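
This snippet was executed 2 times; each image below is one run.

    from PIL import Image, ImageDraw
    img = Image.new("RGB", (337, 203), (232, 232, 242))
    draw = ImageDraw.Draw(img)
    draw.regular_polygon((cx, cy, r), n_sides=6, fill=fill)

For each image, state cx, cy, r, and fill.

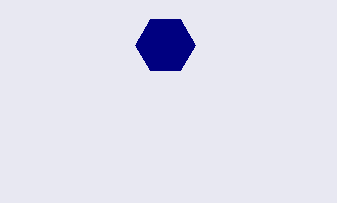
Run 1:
cx = 165, cy = 45, r = 30, fill = 'navy'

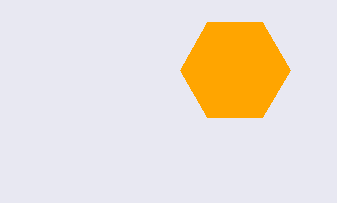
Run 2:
cx = 235
cy = 70
r = 55
fill = 'orange'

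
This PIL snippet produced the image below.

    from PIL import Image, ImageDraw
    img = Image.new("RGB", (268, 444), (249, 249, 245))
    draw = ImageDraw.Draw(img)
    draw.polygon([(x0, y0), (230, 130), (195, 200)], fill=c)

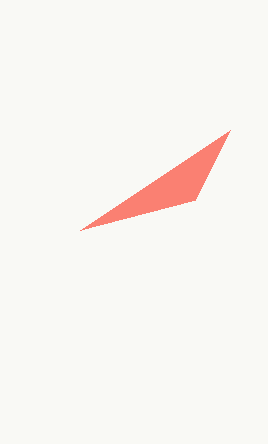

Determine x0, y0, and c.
x0 = 80, y0 = 230, c = 'salmon'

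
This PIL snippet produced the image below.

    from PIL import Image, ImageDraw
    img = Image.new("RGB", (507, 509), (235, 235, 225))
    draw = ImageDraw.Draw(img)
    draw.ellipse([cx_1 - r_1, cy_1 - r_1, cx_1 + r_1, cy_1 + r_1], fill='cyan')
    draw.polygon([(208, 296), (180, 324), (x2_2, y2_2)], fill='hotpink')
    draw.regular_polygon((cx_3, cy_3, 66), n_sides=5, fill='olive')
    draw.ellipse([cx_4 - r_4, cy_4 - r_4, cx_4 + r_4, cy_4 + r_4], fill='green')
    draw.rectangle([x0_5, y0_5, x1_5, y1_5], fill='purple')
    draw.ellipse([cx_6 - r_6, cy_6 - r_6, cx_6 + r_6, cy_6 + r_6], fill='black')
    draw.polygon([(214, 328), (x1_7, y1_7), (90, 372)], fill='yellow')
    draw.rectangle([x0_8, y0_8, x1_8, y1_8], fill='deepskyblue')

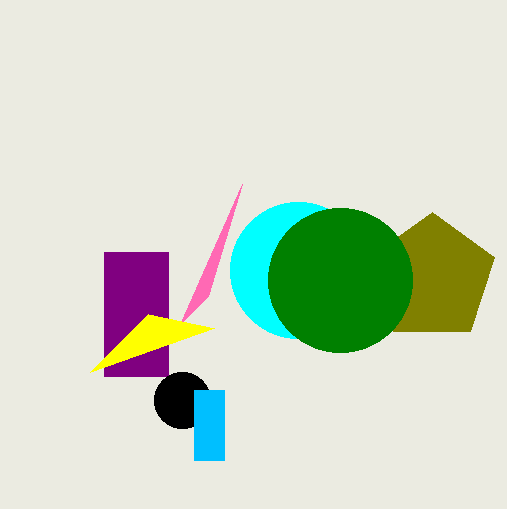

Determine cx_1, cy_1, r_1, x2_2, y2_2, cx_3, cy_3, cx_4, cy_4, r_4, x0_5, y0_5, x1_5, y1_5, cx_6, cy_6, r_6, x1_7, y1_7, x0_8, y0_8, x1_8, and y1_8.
cx_1 = 298, cy_1 = 270, r_1 = 68, x2_2 = 242, y2_2 = 184, cx_3 = 432, cy_3 = 278, cx_4 = 340, cy_4 = 280, r_4 = 72, x0_5 = 104, y0_5 = 252, x1_5 = 168, y1_5 = 376, cx_6 = 182, cy_6 = 400, r_6 = 28, x1_7 = 148, y1_7 = 314, x0_8 = 194, y0_8 = 390, x1_8 = 224, y1_8 = 460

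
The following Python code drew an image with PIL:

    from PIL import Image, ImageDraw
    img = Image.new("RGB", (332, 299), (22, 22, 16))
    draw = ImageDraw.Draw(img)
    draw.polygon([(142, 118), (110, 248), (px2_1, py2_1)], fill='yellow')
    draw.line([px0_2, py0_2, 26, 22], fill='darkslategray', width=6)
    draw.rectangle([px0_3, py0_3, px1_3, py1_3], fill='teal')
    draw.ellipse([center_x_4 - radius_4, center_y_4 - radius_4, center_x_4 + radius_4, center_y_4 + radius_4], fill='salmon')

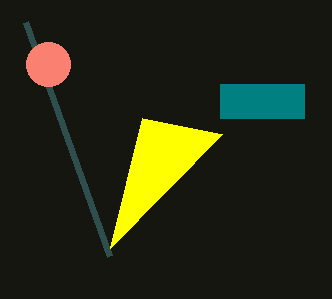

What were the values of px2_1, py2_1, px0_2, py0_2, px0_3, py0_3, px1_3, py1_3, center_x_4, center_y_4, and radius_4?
px2_1 = 222
py2_1 = 134
px0_2 = 110
py0_2 = 256
px0_3 = 220
py0_3 = 84
px1_3 = 304
py1_3 = 118
center_x_4 = 48
center_y_4 = 64
radius_4 = 22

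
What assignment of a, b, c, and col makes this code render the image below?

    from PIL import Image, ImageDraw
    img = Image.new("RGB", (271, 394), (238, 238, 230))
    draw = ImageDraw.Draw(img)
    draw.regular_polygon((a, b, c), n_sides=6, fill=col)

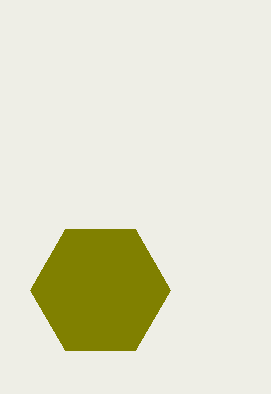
a = 100, b = 290, c = 70, col = 'olive'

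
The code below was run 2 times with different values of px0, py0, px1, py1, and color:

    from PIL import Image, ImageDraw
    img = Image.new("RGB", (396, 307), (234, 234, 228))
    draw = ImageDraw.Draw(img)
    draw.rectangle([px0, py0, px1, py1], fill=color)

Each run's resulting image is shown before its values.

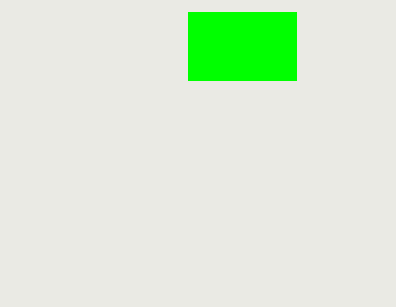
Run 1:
px0 = 188, py0 = 12, px1 = 296, py1 = 80, color = 'lime'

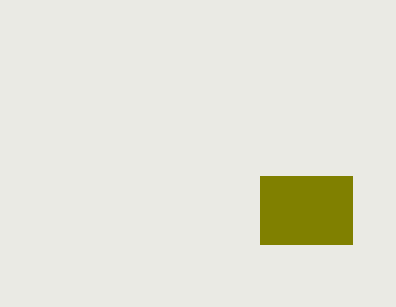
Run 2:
px0 = 260; py0 = 176; px1 = 352; py1 = 244; color = 'olive'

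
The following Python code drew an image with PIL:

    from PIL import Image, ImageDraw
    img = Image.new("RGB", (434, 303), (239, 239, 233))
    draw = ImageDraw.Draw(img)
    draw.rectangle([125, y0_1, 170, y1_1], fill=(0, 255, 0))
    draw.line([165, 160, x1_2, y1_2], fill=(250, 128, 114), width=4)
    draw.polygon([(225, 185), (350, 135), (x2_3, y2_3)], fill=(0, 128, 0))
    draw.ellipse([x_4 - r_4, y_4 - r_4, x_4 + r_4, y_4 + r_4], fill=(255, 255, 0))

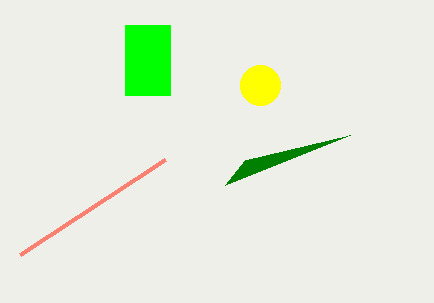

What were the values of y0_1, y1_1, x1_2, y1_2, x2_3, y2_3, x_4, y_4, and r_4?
y0_1 = 25
y1_1 = 95
x1_2 = 20
y1_2 = 255
x2_3 = 245
y2_3 = 160
x_4 = 260
y_4 = 85
r_4 = 20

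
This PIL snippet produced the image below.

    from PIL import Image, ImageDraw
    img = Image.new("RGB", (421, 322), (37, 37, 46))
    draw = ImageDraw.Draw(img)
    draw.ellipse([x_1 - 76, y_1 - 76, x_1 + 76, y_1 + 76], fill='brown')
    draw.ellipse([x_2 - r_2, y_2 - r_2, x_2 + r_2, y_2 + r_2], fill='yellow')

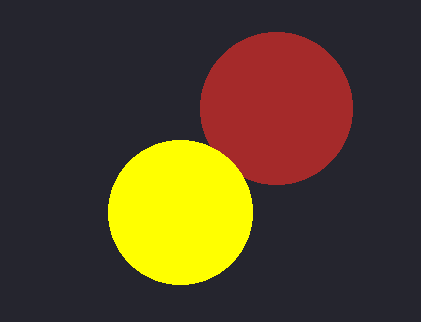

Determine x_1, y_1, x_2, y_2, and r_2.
x_1 = 276; y_1 = 108; x_2 = 180; y_2 = 212; r_2 = 72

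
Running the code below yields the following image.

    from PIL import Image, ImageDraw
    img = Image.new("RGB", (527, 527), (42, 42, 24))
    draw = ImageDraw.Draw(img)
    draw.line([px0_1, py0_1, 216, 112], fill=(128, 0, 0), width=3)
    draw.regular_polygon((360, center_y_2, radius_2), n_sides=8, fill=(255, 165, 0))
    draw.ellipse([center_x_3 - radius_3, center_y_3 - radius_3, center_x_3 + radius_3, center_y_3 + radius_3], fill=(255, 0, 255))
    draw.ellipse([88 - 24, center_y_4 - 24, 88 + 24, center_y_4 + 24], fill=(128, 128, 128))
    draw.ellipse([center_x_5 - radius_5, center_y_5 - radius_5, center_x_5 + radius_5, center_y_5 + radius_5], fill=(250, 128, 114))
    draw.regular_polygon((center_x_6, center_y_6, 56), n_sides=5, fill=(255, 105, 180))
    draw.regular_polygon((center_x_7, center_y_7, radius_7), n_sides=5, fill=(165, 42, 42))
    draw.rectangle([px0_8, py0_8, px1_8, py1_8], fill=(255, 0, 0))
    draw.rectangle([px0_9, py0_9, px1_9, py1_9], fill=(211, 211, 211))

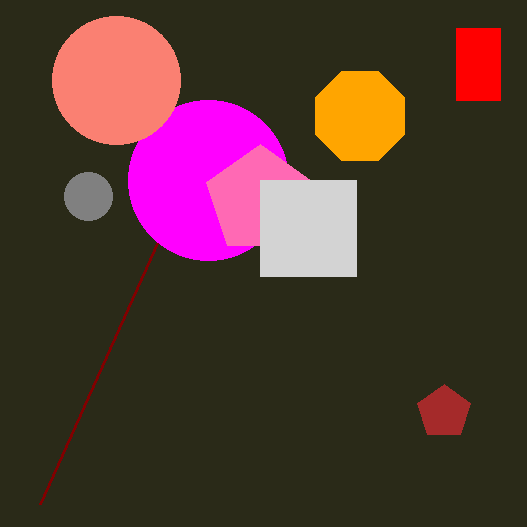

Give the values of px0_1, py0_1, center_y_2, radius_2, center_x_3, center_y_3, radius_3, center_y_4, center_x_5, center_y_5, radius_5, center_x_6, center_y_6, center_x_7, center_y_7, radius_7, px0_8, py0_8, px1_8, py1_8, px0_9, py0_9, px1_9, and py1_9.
px0_1 = 40; py0_1 = 504; center_y_2 = 116; radius_2 = 48; center_x_3 = 208; center_y_3 = 180; radius_3 = 80; center_y_4 = 196; center_x_5 = 116; center_y_5 = 80; radius_5 = 64; center_x_6 = 260; center_y_6 = 200; center_x_7 = 444; center_y_7 = 412; radius_7 = 28; px0_8 = 456; py0_8 = 28; px1_8 = 500; py1_8 = 100; px0_9 = 260; py0_9 = 180; px1_9 = 356; py1_9 = 276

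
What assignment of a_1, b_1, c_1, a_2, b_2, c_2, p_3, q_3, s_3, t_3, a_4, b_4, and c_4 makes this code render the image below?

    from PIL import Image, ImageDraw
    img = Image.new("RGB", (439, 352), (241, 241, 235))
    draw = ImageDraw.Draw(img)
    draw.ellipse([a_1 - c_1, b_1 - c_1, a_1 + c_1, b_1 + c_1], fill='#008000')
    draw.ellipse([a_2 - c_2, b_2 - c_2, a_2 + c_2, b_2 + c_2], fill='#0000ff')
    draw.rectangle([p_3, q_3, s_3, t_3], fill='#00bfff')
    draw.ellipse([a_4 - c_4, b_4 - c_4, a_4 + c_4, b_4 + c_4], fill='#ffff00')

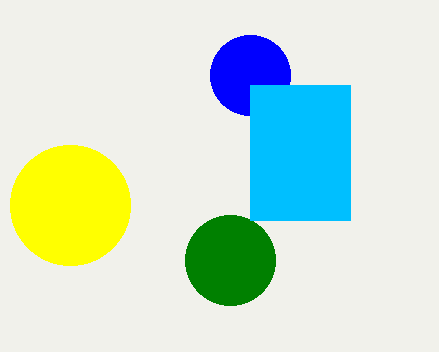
a_1 = 230, b_1 = 260, c_1 = 45, a_2 = 250, b_2 = 75, c_2 = 40, p_3 = 250, q_3 = 85, s_3 = 350, t_3 = 220, a_4 = 70, b_4 = 205, c_4 = 60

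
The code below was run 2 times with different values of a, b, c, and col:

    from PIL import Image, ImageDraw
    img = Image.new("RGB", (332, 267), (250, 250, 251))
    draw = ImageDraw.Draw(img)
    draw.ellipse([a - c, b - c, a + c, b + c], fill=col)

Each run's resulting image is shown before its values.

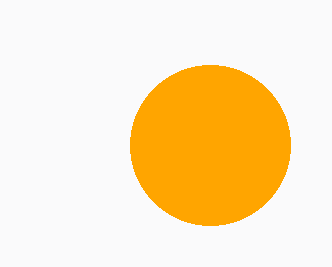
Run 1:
a = 210; b = 145; c = 80; col = 'orange'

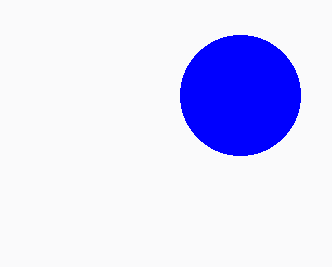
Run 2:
a = 240
b = 95
c = 60
col = 'blue'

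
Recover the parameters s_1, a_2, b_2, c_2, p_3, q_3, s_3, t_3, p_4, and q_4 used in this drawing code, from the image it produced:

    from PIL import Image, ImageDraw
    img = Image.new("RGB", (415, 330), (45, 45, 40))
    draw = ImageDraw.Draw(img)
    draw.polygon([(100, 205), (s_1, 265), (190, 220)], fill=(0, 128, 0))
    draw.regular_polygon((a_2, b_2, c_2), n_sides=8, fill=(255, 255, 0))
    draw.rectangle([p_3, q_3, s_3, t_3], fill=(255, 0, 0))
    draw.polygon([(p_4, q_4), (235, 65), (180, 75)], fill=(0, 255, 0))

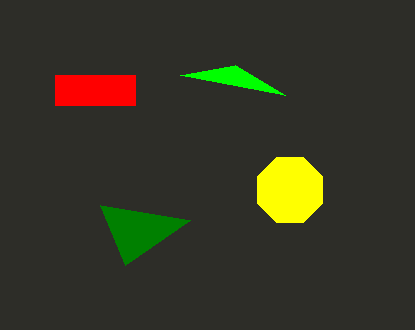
s_1 = 125, a_2 = 290, b_2 = 190, c_2 = 35, p_3 = 55, q_3 = 75, s_3 = 135, t_3 = 105, p_4 = 285, q_4 = 95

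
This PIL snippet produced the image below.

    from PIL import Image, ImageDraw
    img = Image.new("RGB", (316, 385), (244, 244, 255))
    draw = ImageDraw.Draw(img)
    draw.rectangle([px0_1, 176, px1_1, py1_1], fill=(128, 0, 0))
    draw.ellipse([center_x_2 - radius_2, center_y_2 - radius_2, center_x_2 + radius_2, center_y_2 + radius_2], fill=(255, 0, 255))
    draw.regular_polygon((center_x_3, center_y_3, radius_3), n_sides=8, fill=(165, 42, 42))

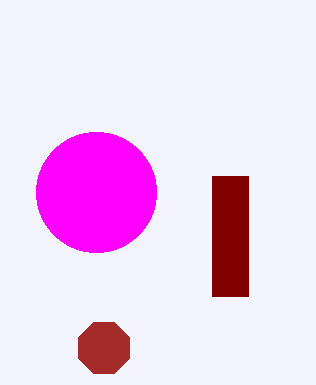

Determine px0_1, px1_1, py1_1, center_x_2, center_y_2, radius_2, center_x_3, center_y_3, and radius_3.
px0_1 = 212
px1_1 = 248
py1_1 = 296
center_x_2 = 96
center_y_2 = 192
radius_2 = 60
center_x_3 = 104
center_y_3 = 348
radius_3 = 28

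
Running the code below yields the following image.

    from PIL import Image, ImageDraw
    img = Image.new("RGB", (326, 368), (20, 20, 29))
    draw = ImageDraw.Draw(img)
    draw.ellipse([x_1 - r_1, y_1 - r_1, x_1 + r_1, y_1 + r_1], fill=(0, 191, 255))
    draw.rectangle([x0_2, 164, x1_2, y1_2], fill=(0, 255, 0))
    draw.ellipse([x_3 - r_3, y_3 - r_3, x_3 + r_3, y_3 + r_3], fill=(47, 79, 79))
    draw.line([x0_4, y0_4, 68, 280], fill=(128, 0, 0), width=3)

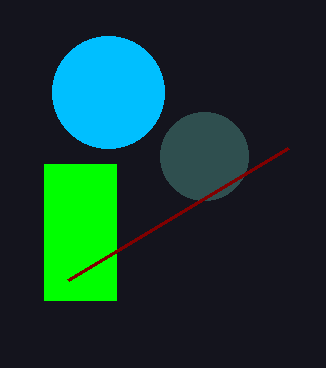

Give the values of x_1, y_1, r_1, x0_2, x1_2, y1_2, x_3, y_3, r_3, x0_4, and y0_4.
x_1 = 108
y_1 = 92
r_1 = 56
x0_2 = 44
x1_2 = 116
y1_2 = 300
x_3 = 204
y_3 = 156
r_3 = 44
x0_4 = 288
y0_4 = 148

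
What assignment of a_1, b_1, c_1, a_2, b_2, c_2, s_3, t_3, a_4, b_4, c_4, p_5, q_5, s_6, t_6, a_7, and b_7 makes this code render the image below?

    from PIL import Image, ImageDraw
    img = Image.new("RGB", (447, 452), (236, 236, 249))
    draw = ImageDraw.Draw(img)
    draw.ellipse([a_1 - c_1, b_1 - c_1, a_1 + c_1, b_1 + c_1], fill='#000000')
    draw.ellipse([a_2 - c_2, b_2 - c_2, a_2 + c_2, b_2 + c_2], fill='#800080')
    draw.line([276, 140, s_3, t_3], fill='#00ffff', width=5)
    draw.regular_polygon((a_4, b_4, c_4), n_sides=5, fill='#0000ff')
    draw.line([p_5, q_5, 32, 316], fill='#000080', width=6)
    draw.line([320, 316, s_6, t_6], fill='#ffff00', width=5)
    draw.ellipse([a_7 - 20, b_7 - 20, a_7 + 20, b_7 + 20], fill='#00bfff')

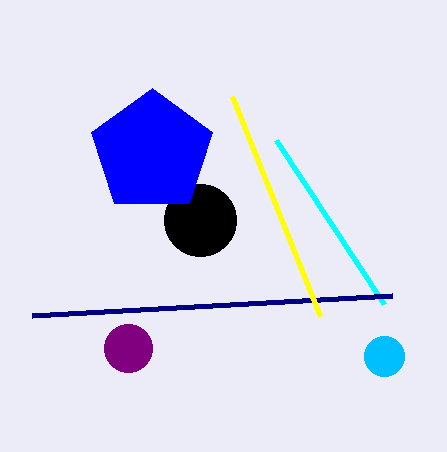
a_1 = 200, b_1 = 220, c_1 = 36, a_2 = 128, b_2 = 348, c_2 = 24, s_3 = 384, t_3 = 304, a_4 = 152, b_4 = 152, c_4 = 64, p_5 = 392, q_5 = 296, s_6 = 232, t_6 = 96, a_7 = 384, b_7 = 356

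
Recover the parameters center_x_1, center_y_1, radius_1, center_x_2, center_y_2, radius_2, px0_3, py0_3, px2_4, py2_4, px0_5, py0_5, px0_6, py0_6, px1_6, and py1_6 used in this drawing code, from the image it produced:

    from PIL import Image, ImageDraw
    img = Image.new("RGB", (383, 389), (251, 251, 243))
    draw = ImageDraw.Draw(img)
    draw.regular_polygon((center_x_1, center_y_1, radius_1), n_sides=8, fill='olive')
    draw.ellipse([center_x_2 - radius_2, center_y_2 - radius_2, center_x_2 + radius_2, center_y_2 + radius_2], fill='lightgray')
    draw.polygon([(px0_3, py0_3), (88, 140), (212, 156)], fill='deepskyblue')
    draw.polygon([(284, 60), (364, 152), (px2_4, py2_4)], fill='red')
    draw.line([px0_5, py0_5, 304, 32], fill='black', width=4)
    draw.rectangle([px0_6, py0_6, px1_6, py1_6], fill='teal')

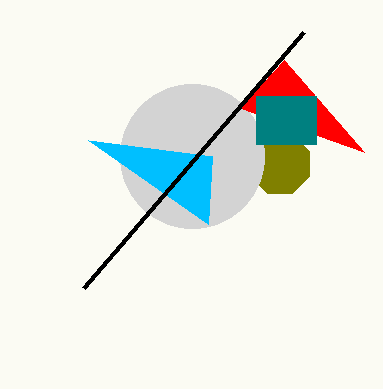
center_x_1 = 280; center_y_1 = 164; radius_1 = 32; center_x_2 = 192; center_y_2 = 156; radius_2 = 72; px0_3 = 208; py0_3 = 224; px2_4 = 240; py2_4 = 108; px0_5 = 84; py0_5 = 288; px0_6 = 256; py0_6 = 96; px1_6 = 316; py1_6 = 144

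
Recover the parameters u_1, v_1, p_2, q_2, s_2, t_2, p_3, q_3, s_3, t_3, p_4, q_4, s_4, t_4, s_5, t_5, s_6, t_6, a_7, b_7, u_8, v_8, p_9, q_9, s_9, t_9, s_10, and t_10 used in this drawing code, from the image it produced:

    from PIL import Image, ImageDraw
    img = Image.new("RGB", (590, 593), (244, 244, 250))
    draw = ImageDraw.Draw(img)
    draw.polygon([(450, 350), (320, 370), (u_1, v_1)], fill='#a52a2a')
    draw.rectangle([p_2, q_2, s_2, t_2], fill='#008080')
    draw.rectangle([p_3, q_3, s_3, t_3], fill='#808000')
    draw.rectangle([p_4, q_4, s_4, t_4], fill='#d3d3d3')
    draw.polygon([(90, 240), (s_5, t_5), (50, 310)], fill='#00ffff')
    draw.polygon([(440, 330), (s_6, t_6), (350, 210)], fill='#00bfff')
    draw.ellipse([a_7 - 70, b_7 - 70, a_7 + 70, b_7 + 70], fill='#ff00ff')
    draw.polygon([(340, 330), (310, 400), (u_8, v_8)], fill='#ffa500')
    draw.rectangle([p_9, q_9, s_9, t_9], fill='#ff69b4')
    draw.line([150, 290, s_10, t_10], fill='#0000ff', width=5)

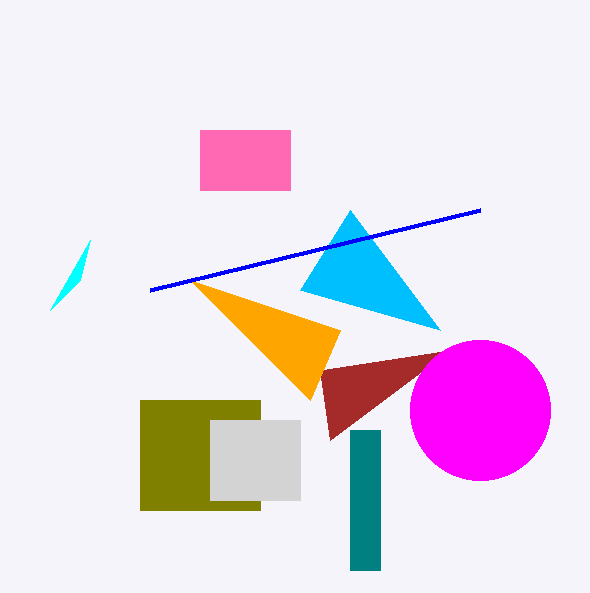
u_1 = 330, v_1 = 440, p_2 = 350, q_2 = 430, s_2 = 380, t_2 = 570, p_3 = 140, q_3 = 400, s_3 = 260, t_3 = 510, p_4 = 210, q_4 = 420, s_4 = 300, t_4 = 500, s_5 = 80, t_5 = 280, s_6 = 300, t_6 = 290, a_7 = 480, b_7 = 410, u_8 = 190, v_8 = 280, p_9 = 200, q_9 = 130, s_9 = 290, t_9 = 190, s_10 = 480, t_10 = 210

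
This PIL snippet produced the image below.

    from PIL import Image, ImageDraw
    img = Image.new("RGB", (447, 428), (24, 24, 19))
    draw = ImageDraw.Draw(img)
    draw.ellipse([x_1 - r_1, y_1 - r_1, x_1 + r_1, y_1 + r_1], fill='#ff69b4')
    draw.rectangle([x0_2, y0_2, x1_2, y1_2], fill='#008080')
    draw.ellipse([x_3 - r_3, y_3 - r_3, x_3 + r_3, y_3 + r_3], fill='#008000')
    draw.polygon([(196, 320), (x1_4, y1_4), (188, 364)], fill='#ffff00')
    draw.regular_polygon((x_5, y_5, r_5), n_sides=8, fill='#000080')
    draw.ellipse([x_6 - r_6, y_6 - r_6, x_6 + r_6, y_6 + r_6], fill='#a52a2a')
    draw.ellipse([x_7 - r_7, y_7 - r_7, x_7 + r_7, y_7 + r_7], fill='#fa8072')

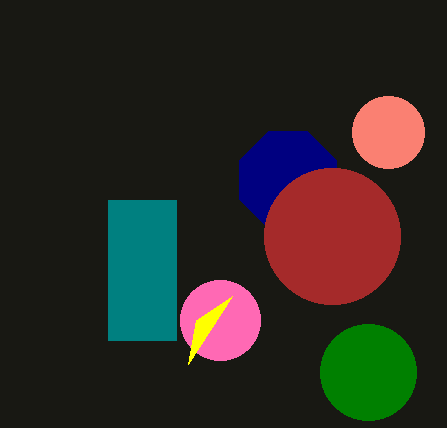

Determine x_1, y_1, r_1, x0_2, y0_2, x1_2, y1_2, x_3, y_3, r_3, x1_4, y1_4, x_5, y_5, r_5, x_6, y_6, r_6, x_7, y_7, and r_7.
x_1 = 220
y_1 = 320
r_1 = 40
x0_2 = 108
y0_2 = 200
x1_2 = 176
y1_2 = 340
x_3 = 368
y_3 = 372
r_3 = 48
x1_4 = 232
y1_4 = 296
x_5 = 288
y_5 = 180
r_5 = 52
x_6 = 332
y_6 = 236
r_6 = 68
x_7 = 388
y_7 = 132
r_7 = 36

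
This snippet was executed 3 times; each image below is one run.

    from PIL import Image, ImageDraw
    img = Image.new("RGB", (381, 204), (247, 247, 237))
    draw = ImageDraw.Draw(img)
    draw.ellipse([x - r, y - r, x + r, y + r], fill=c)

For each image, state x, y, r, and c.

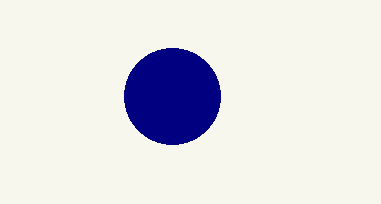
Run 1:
x = 172; y = 96; r = 48; c = 'navy'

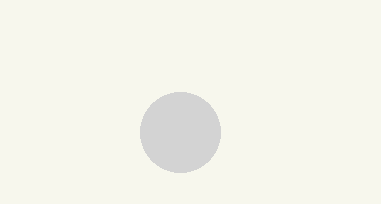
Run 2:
x = 180; y = 132; r = 40; c = 'lightgray'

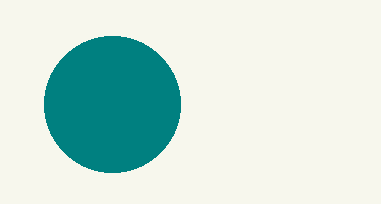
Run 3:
x = 112; y = 104; r = 68; c = 'teal'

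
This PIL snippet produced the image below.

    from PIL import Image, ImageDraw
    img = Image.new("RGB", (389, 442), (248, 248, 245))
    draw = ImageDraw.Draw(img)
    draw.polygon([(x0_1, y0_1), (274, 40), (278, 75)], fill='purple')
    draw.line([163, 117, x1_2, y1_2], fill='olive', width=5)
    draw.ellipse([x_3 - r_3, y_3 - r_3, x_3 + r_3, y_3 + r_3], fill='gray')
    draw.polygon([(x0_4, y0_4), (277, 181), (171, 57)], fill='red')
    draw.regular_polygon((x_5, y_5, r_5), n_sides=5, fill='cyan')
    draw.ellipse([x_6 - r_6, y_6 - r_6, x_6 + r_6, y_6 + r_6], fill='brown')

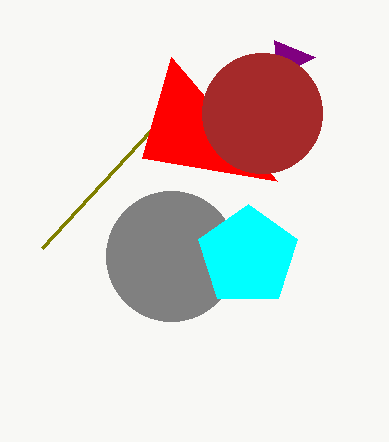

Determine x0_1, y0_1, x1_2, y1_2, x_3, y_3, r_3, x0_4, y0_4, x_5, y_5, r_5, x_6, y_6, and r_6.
x0_1 = 315; y0_1 = 57; x1_2 = 42; y1_2 = 248; x_3 = 171; y_3 = 256; r_3 = 65; x0_4 = 142; y0_4 = 158; x_5 = 248; y_5 = 256; r_5 = 52; x_6 = 262; y_6 = 113; r_6 = 60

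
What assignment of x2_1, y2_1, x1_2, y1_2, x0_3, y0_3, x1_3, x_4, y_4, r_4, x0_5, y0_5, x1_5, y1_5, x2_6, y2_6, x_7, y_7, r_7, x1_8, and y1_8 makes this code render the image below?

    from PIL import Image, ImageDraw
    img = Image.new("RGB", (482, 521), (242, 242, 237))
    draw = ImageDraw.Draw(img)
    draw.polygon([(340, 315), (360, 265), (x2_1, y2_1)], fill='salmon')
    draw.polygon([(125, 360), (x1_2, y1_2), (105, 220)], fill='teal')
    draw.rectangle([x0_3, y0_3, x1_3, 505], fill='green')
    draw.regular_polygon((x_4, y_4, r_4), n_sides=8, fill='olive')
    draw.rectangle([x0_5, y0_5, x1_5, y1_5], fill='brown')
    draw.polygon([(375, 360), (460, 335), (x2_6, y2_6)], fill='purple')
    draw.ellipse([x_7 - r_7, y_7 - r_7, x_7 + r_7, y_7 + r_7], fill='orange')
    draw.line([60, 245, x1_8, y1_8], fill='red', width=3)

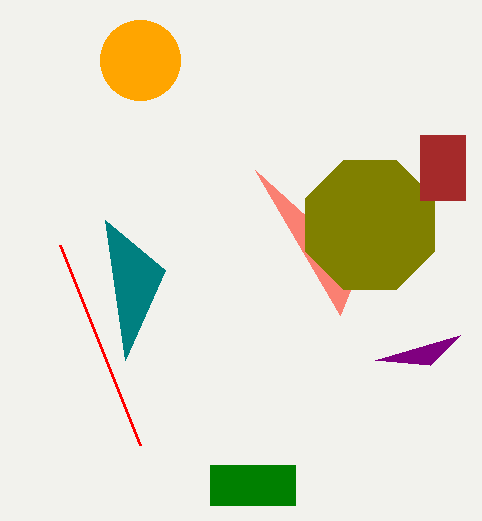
x2_1 = 255
y2_1 = 170
x1_2 = 165
y1_2 = 270
x0_3 = 210
y0_3 = 465
x1_3 = 295
x_4 = 370
y_4 = 225
r_4 = 70
x0_5 = 420
y0_5 = 135
x1_5 = 465
y1_5 = 200
x2_6 = 430
y2_6 = 365
x_7 = 140
y_7 = 60
r_7 = 40
x1_8 = 140
y1_8 = 445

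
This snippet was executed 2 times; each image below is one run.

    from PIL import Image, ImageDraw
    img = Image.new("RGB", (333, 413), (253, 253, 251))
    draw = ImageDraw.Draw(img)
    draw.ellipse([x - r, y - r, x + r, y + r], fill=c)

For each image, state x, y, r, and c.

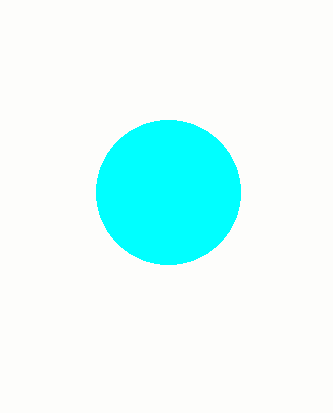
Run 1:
x = 168
y = 192
r = 72
c = 'cyan'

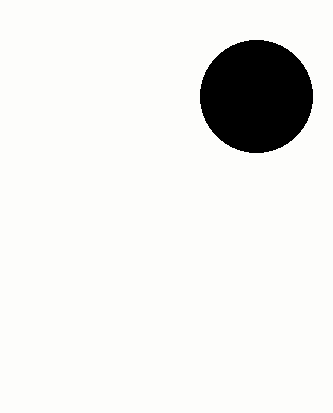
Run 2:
x = 256; y = 96; r = 56; c = 'black'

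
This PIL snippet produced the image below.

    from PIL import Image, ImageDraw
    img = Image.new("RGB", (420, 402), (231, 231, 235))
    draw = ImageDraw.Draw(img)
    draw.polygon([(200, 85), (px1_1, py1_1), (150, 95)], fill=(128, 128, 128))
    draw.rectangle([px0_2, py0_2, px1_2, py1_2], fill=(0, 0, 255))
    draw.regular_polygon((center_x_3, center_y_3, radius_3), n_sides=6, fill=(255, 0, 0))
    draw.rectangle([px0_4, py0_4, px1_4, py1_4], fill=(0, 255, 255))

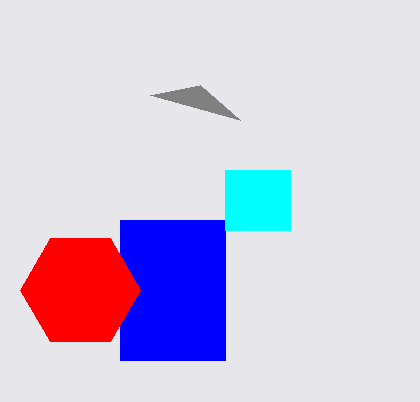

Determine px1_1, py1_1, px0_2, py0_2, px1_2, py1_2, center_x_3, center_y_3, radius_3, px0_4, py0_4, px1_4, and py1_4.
px1_1 = 240
py1_1 = 120
px0_2 = 120
py0_2 = 220
px1_2 = 225
py1_2 = 360
center_x_3 = 80
center_y_3 = 290
radius_3 = 60
px0_4 = 225
py0_4 = 170
px1_4 = 290
py1_4 = 230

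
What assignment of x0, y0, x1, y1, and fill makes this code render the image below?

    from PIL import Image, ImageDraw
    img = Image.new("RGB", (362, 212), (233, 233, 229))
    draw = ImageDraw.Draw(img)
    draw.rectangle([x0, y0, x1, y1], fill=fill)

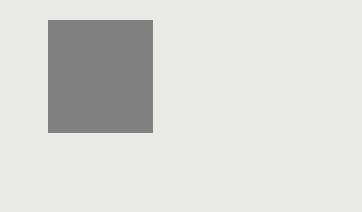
x0 = 48; y0 = 20; x1 = 152; y1 = 132; fill = 'gray'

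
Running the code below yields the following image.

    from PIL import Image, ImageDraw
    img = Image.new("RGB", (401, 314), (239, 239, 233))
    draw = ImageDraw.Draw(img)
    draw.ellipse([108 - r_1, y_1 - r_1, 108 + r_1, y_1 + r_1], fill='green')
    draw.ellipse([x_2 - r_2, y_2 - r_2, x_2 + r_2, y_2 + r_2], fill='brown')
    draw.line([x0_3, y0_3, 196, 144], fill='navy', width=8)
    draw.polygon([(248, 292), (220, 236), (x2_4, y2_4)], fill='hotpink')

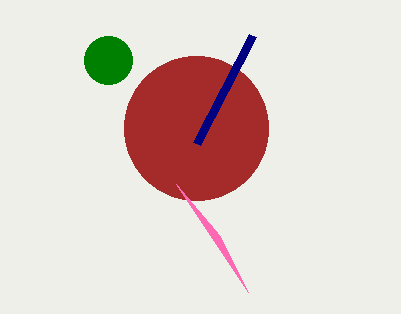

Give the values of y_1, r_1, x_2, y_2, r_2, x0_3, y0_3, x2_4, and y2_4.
y_1 = 60, r_1 = 24, x_2 = 196, y_2 = 128, r_2 = 72, x0_3 = 252, y0_3 = 36, x2_4 = 176, y2_4 = 184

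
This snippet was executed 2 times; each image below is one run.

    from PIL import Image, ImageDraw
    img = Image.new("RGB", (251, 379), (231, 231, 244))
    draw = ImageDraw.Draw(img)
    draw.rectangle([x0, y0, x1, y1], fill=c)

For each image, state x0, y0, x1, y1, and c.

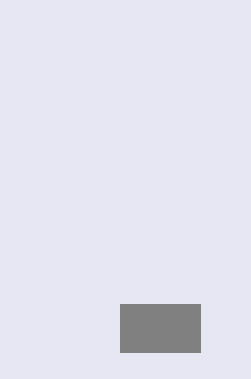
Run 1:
x0 = 120
y0 = 304
x1 = 200
y1 = 352
c = 'gray'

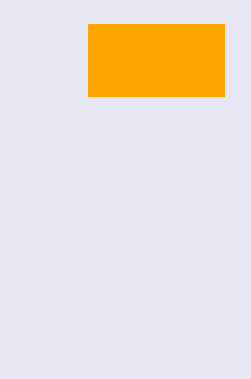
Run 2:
x0 = 88
y0 = 24
x1 = 224
y1 = 96
c = 'orange'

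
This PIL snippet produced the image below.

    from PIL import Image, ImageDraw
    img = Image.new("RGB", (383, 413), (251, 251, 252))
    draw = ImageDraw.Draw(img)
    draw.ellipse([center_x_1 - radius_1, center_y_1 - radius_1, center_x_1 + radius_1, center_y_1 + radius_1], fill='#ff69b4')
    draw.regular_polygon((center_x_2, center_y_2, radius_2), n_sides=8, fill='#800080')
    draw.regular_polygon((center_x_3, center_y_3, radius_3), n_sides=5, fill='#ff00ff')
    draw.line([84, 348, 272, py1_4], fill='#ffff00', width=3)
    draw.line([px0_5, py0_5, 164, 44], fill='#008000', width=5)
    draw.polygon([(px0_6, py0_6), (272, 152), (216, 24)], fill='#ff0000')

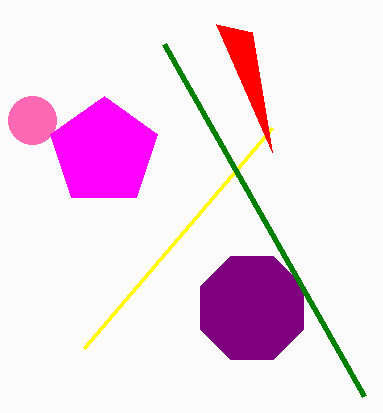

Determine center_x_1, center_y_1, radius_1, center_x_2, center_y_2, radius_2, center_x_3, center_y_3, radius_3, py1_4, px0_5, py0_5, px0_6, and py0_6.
center_x_1 = 32; center_y_1 = 120; radius_1 = 24; center_x_2 = 252; center_y_2 = 308; radius_2 = 56; center_x_3 = 104; center_y_3 = 152; radius_3 = 56; py1_4 = 128; px0_5 = 364; py0_5 = 396; px0_6 = 252; py0_6 = 32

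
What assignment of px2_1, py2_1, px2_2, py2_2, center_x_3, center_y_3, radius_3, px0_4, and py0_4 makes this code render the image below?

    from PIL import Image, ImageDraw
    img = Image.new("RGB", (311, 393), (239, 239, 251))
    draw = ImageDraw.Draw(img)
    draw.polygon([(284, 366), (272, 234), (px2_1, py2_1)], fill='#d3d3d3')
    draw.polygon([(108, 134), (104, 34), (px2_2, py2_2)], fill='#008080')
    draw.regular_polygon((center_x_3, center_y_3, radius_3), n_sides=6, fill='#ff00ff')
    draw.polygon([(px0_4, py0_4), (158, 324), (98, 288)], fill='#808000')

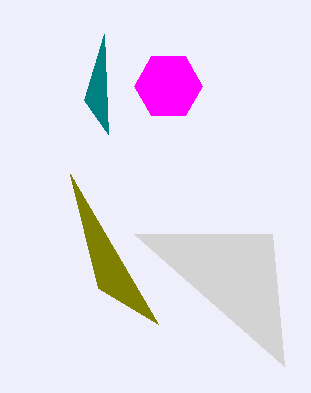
px2_1 = 134, py2_1 = 234, px2_2 = 84, py2_2 = 100, center_x_3 = 168, center_y_3 = 86, radius_3 = 34, px0_4 = 70, py0_4 = 174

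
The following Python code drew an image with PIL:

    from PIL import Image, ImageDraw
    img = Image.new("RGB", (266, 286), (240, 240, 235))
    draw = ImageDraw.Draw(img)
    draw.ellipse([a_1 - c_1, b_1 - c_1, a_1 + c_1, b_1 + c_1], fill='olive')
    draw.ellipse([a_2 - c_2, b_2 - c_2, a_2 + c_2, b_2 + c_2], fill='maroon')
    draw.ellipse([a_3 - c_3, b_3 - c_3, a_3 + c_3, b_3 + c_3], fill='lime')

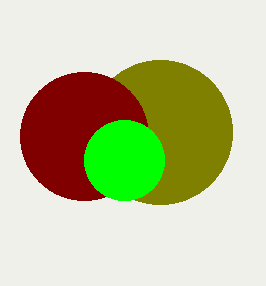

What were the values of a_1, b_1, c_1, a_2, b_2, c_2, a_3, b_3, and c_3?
a_1 = 160, b_1 = 132, c_1 = 72, a_2 = 84, b_2 = 136, c_2 = 64, a_3 = 124, b_3 = 160, c_3 = 40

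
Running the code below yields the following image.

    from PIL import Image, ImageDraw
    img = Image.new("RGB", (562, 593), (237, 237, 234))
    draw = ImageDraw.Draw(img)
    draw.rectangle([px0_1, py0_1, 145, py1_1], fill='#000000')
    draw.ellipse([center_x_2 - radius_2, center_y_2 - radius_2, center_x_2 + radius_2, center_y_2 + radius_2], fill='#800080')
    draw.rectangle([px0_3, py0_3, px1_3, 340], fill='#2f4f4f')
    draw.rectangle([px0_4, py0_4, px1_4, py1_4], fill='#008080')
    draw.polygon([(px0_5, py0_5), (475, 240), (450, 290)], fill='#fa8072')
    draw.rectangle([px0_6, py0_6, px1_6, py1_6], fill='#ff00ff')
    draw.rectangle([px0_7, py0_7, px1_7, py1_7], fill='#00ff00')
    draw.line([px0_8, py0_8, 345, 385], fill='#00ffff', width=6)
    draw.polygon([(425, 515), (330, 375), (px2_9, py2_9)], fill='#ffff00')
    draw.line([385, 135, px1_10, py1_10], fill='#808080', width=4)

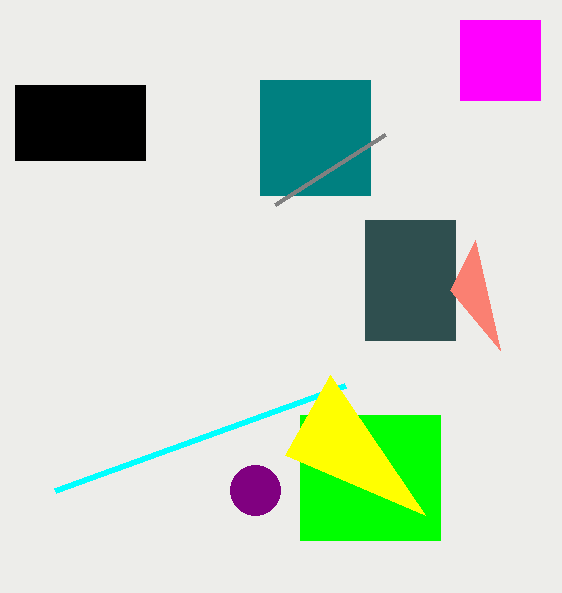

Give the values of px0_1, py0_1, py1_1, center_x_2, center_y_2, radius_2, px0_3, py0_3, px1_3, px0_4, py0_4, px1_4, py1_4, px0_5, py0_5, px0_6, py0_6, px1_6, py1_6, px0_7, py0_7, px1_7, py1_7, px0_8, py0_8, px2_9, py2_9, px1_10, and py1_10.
px0_1 = 15, py0_1 = 85, py1_1 = 160, center_x_2 = 255, center_y_2 = 490, radius_2 = 25, px0_3 = 365, py0_3 = 220, px1_3 = 455, px0_4 = 260, py0_4 = 80, px1_4 = 370, py1_4 = 195, px0_5 = 500, py0_5 = 350, px0_6 = 460, py0_6 = 20, px1_6 = 540, py1_6 = 100, px0_7 = 300, py0_7 = 415, px1_7 = 440, py1_7 = 540, px0_8 = 55, py0_8 = 490, px2_9 = 285, py2_9 = 455, px1_10 = 275, py1_10 = 205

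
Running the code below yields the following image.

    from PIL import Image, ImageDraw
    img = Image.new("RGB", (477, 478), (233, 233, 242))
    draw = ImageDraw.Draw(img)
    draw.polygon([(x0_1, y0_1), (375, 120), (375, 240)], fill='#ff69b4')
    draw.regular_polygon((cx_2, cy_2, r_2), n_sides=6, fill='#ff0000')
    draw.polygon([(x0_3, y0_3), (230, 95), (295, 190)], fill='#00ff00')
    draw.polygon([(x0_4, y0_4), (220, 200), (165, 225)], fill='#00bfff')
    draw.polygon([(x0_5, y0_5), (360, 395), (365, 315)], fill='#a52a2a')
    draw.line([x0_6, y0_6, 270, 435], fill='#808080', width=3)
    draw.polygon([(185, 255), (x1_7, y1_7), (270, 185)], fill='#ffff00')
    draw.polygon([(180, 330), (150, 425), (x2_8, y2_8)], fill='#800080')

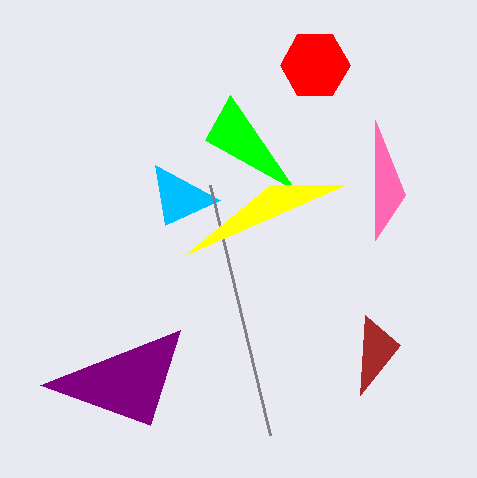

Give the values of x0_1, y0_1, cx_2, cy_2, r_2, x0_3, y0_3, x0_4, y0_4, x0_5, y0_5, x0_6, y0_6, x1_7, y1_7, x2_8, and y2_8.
x0_1 = 405
y0_1 = 195
cx_2 = 315
cy_2 = 65
r_2 = 35
x0_3 = 205
y0_3 = 140
x0_4 = 155
y0_4 = 165
x0_5 = 400
y0_5 = 345
x0_6 = 210
y0_6 = 185
x1_7 = 345
y1_7 = 185
x2_8 = 40
y2_8 = 385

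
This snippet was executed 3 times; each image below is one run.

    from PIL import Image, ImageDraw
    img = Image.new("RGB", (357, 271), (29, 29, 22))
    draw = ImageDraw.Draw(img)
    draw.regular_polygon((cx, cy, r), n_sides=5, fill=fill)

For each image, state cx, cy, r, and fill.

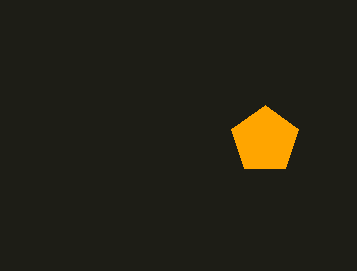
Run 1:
cx = 265, cy = 140, r = 35, fill = 'orange'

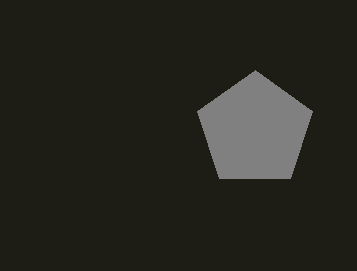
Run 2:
cx = 255; cy = 130; r = 60; fill = 'gray'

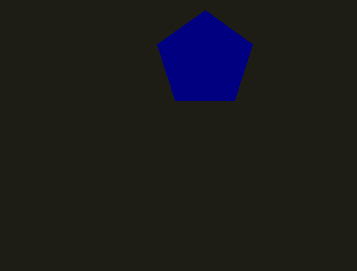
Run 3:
cx = 205; cy = 60; r = 50; fill = 'navy'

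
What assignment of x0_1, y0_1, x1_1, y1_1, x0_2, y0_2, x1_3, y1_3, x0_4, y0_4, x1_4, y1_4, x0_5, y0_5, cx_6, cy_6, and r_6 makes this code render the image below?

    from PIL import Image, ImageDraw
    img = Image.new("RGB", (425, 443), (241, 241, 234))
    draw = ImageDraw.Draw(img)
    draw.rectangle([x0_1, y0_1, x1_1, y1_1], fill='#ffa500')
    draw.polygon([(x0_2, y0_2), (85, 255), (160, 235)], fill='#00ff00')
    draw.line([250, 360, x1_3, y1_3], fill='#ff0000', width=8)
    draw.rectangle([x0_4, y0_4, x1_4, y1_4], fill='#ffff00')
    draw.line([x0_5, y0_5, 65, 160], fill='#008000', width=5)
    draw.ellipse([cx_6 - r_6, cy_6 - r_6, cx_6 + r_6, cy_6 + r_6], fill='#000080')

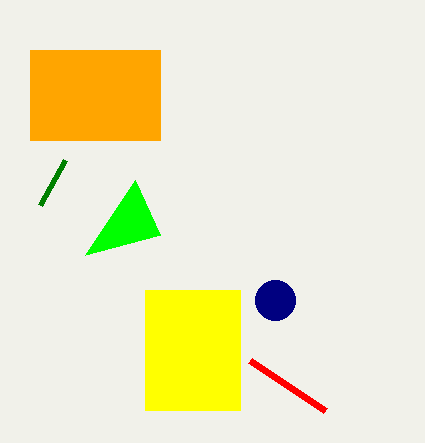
x0_1 = 30, y0_1 = 50, x1_1 = 160, y1_1 = 140, x0_2 = 135, y0_2 = 180, x1_3 = 325, y1_3 = 410, x0_4 = 145, y0_4 = 290, x1_4 = 240, y1_4 = 410, x0_5 = 40, y0_5 = 205, cx_6 = 275, cy_6 = 300, r_6 = 20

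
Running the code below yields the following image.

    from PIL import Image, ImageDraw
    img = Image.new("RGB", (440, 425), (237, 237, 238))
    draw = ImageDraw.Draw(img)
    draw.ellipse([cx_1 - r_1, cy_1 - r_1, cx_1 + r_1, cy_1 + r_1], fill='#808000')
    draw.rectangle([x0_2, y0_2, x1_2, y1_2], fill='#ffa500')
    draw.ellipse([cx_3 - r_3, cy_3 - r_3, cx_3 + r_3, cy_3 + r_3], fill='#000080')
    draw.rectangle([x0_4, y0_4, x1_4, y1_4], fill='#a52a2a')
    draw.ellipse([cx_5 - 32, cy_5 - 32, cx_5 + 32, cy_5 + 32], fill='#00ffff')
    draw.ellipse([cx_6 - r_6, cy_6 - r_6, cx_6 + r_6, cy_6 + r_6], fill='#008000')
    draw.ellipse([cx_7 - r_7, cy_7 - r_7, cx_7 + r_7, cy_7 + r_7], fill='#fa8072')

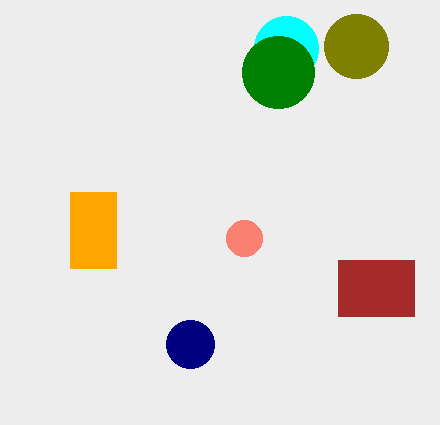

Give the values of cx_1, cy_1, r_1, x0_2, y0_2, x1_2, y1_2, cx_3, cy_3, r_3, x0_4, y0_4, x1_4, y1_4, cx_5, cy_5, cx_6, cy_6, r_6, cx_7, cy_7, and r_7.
cx_1 = 356; cy_1 = 46; r_1 = 32; x0_2 = 70; y0_2 = 192; x1_2 = 116; y1_2 = 268; cx_3 = 190; cy_3 = 344; r_3 = 24; x0_4 = 338; y0_4 = 260; x1_4 = 414; y1_4 = 316; cx_5 = 286; cy_5 = 48; cx_6 = 278; cy_6 = 72; r_6 = 36; cx_7 = 244; cy_7 = 238; r_7 = 18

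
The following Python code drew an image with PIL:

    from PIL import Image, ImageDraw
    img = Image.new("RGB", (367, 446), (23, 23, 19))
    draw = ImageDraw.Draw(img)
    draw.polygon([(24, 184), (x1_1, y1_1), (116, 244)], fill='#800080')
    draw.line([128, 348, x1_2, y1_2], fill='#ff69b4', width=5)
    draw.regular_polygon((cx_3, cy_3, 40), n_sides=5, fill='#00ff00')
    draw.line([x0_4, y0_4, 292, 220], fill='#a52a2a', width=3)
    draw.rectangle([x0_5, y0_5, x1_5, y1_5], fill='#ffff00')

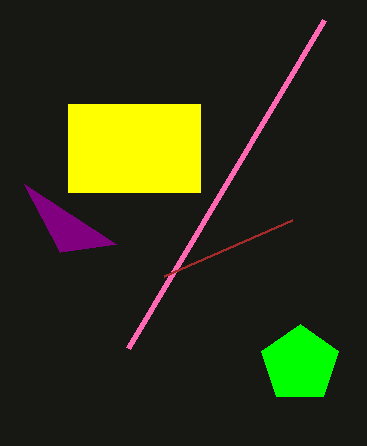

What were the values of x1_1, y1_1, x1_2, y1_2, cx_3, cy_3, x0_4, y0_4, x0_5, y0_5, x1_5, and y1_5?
x1_1 = 60, y1_1 = 252, x1_2 = 324, y1_2 = 20, cx_3 = 300, cy_3 = 364, x0_4 = 164, y0_4 = 276, x0_5 = 68, y0_5 = 104, x1_5 = 200, y1_5 = 192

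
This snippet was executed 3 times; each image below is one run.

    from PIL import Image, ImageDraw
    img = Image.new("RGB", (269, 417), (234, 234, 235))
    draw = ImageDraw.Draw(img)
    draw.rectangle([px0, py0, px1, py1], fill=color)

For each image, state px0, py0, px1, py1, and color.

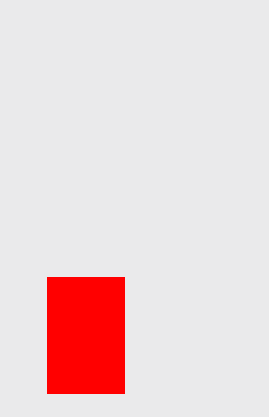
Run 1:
px0 = 47; py0 = 277; px1 = 124; py1 = 393; color = 'red'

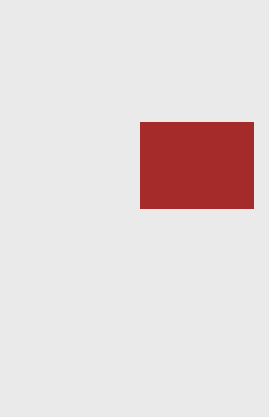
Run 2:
px0 = 140
py0 = 122
px1 = 253
py1 = 208
color = 'brown'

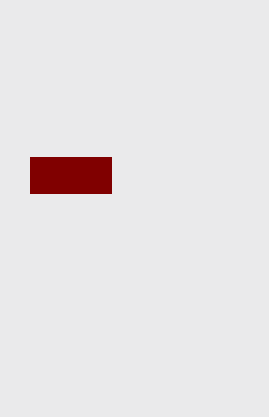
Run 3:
px0 = 30; py0 = 157; px1 = 111; py1 = 193; color = 'maroon'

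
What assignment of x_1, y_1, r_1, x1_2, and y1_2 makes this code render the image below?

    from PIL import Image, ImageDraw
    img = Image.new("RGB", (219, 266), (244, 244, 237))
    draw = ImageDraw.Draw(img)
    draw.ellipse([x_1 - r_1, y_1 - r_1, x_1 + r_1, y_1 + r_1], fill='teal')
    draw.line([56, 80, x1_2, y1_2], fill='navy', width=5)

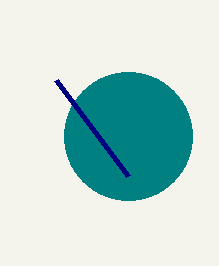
x_1 = 128, y_1 = 136, r_1 = 64, x1_2 = 128, y1_2 = 176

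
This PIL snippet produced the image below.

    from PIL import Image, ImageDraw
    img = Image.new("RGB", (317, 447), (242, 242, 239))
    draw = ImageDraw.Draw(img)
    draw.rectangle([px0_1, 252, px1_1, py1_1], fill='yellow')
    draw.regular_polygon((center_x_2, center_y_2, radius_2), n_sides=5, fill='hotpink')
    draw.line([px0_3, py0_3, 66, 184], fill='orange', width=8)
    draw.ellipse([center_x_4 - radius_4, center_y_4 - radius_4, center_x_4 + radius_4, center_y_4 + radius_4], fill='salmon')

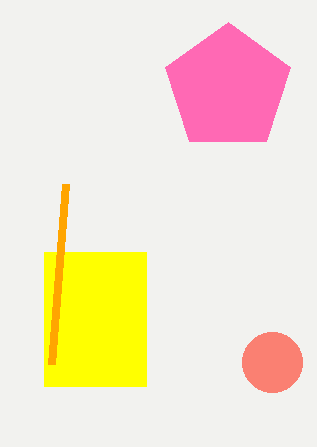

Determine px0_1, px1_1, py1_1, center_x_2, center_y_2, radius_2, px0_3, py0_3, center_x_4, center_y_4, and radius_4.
px0_1 = 44; px1_1 = 146; py1_1 = 386; center_x_2 = 228; center_y_2 = 88; radius_2 = 66; px0_3 = 52; py0_3 = 364; center_x_4 = 272; center_y_4 = 362; radius_4 = 30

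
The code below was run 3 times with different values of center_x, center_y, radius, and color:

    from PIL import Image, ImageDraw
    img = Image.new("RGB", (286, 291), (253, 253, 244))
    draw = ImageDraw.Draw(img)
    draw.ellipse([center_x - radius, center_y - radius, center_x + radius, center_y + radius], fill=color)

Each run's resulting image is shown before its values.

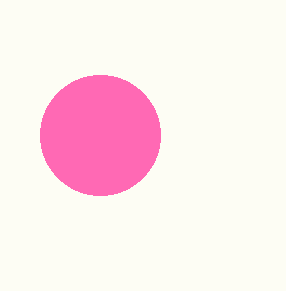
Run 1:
center_x = 100; center_y = 135; radius = 60; color = 'hotpink'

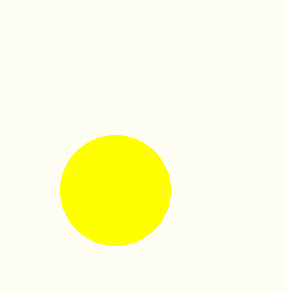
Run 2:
center_x = 115
center_y = 190
radius = 55
color = 'yellow'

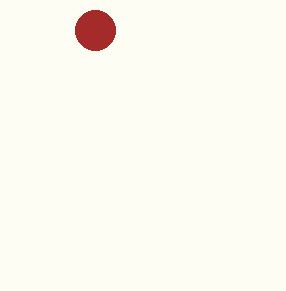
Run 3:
center_x = 95, center_y = 30, radius = 20, color = 'brown'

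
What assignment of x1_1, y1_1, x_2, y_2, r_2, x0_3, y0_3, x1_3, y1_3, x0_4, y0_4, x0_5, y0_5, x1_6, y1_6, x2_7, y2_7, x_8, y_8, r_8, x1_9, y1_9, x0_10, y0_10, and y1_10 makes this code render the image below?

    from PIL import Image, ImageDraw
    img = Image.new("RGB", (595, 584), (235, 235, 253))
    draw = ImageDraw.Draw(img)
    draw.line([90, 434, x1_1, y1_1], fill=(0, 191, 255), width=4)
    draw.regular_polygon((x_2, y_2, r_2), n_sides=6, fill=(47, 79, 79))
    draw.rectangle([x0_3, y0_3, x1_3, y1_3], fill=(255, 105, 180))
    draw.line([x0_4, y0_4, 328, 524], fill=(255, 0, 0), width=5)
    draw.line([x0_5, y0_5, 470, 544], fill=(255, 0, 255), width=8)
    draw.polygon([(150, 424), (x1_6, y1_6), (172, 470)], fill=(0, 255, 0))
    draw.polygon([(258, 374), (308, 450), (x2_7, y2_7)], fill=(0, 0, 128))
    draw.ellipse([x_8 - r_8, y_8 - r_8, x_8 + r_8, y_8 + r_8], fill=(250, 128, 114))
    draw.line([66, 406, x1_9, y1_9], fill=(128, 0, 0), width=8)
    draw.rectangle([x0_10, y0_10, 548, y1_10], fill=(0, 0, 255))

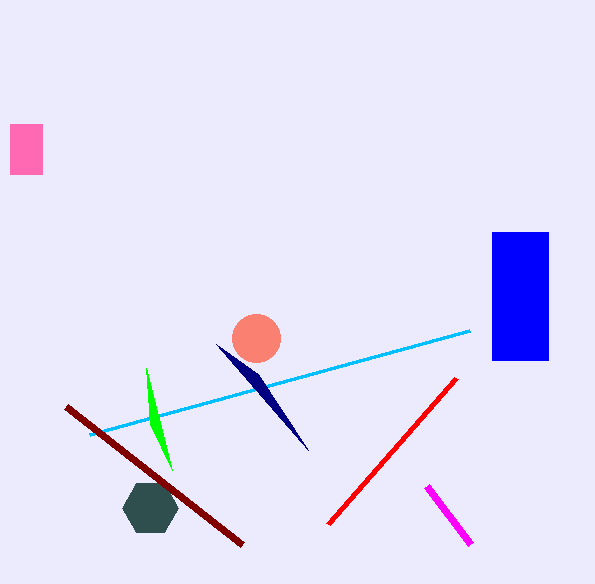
x1_1 = 470; y1_1 = 330; x_2 = 150; y_2 = 508; r_2 = 28; x0_3 = 10; y0_3 = 124; x1_3 = 42; y1_3 = 174; x0_4 = 456; y0_4 = 378; x0_5 = 426; y0_5 = 486; x1_6 = 146; y1_6 = 368; x2_7 = 216; y2_7 = 344; x_8 = 256; y_8 = 338; r_8 = 24; x1_9 = 242; y1_9 = 544; x0_10 = 492; y0_10 = 232; y1_10 = 360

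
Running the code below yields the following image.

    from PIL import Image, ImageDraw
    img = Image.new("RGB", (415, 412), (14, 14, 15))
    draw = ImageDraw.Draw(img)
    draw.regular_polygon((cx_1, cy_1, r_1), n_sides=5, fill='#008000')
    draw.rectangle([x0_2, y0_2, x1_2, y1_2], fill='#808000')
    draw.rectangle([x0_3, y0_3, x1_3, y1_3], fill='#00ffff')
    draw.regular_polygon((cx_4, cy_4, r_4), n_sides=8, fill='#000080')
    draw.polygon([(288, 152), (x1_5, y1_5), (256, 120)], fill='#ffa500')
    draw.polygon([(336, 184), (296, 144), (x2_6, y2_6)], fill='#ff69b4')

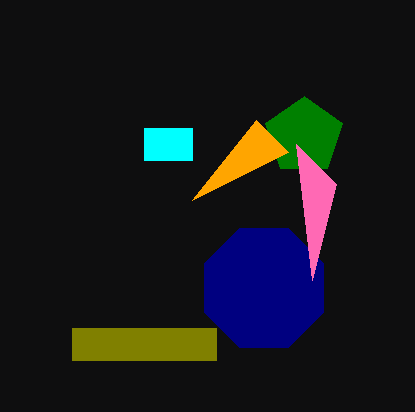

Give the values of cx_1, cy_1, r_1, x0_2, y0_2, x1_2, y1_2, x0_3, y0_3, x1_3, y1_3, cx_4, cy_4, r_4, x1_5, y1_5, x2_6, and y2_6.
cx_1 = 304; cy_1 = 136; r_1 = 40; x0_2 = 72; y0_2 = 328; x1_2 = 216; y1_2 = 360; x0_3 = 144; y0_3 = 128; x1_3 = 192; y1_3 = 160; cx_4 = 264; cy_4 = 288; r_4 = 64; x1_5 = 192; y1_5 = 200; x2_6 = 312; y2_6 = 280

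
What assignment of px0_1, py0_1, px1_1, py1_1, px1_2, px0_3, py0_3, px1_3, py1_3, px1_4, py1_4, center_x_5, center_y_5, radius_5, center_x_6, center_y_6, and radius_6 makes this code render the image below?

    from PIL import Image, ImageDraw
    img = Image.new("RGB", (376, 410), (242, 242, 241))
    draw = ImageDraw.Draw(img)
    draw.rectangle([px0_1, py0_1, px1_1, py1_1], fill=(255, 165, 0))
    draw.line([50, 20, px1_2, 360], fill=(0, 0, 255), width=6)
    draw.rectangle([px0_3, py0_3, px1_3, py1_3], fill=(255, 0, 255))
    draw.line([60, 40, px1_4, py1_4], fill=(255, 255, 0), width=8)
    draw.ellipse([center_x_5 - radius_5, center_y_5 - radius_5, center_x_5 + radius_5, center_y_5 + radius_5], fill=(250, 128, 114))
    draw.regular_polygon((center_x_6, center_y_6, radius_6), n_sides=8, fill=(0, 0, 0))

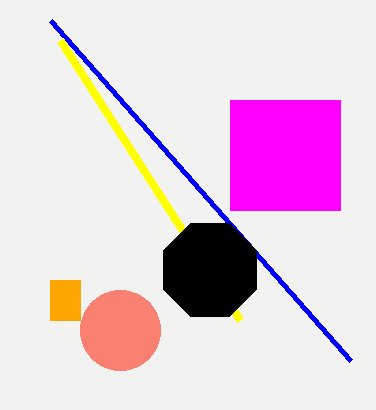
px0_1 = 50
py0_1 = 280
px1_1 = 80
py1_1 = 320
px1_2 = 350
px0_3 = 230
py0_3 = 100
px1_3 = 340
py1_3 = 210
px1_4 = 240
py1_4 = 320
center_x_5 = 120
center_y_5 = 330
radius_5 = 40
center_x_6 = 210
center_y_6 = 270
radius_6 = 50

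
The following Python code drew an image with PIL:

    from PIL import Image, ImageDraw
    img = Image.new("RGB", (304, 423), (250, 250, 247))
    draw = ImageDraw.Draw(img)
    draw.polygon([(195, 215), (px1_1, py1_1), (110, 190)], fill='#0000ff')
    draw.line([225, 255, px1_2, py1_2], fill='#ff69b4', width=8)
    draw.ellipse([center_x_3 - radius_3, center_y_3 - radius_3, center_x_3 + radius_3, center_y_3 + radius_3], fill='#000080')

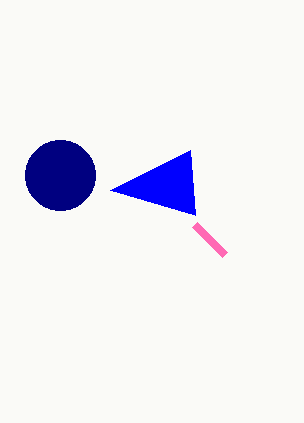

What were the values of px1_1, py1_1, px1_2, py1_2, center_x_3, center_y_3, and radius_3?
px1_1 = 190; py1_1 = 150; px1_2 = 195; py1_2 = 225; center_x_3 = 60; center_y_3 = 175; radius_3 = 35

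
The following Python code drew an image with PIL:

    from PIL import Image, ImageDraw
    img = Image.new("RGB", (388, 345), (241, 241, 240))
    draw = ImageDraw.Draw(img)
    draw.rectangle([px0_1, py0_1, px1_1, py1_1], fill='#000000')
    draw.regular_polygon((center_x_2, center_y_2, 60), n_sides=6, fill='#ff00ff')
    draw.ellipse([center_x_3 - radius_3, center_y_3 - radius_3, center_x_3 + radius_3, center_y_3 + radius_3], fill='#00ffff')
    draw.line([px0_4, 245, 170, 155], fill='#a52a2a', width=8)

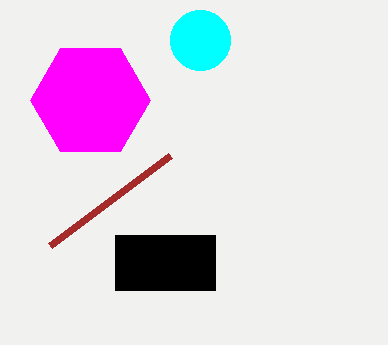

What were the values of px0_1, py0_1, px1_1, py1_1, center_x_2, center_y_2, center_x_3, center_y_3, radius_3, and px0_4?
px0_1 = 115
py0_1 = 235
px1_1 = 215
py1_1 = 290
center_x_2 = 90
center_y_2 = 100
center_x_3 = 200
center_y_3 = 40
radius_3 = 30
px0_4 = 50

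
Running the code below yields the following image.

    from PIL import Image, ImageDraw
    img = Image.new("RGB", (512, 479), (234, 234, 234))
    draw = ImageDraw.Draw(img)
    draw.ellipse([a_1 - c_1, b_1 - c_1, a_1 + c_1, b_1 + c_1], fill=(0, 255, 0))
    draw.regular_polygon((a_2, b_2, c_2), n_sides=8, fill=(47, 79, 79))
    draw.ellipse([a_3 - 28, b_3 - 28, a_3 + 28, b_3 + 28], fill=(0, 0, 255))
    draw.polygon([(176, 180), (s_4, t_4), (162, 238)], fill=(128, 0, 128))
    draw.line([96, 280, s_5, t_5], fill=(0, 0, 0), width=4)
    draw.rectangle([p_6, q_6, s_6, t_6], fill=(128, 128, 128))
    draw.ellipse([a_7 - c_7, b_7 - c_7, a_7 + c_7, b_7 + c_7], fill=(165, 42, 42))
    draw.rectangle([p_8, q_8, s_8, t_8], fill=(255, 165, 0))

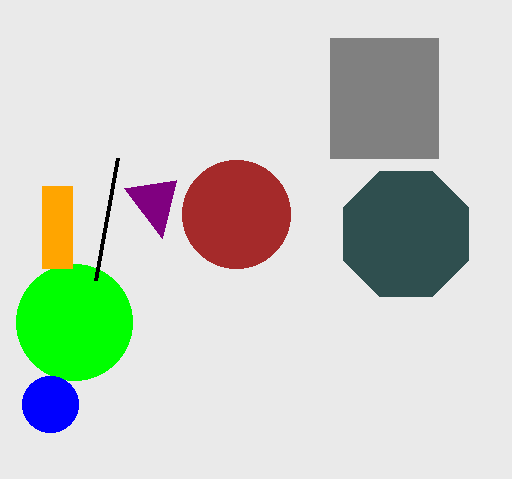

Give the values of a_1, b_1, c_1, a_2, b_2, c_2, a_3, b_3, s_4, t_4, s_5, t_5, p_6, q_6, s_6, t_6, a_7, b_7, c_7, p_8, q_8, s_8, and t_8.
a_1 = 74, b_1 = 322, c_1 = 58, a_2 = 406, b_2 = 234, c_2 = 68, a_3 = 50, b_3 = 404, s_4 = 124, t_4 = 188, s_5 = 118, t_5 = 158, p_6 = 330, q_6 = 38, s_6 = 438, t_6 = 158, a_7 = 236, b_7 = 214, c_7 = 54, p_8 = 42, q_8 = 186, s_8 = 72, t_8 = 268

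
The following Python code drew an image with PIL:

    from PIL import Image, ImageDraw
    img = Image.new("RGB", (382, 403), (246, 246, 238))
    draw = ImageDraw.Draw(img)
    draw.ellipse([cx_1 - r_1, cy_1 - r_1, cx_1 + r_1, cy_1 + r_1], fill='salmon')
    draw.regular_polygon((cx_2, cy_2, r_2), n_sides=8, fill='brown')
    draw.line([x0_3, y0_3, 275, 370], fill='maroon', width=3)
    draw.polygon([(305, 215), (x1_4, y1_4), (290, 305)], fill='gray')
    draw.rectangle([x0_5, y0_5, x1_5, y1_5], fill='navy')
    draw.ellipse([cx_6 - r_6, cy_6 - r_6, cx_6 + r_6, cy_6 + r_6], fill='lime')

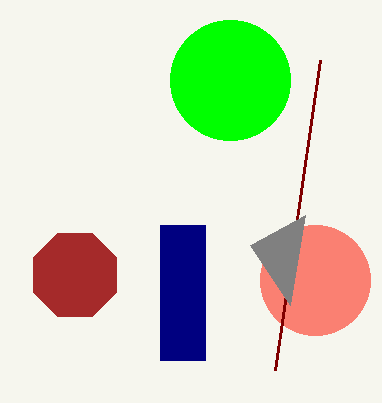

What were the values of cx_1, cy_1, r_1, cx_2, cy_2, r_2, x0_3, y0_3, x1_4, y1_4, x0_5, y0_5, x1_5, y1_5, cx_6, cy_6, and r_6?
cx_1 = 315; cy_1 = 280; r_1 = 55; cx_2 = 75; cy_2 = 275; r_2 = 45; x0_3 = 320; y0_3 = 60; x1_4 = 250; y1_4 = 245; x0_5 = 160; y0_5 = 225; x1_5 = 205; y1_5 = 360; cx_6 = 230; cy_6 = 80; r_6 = 60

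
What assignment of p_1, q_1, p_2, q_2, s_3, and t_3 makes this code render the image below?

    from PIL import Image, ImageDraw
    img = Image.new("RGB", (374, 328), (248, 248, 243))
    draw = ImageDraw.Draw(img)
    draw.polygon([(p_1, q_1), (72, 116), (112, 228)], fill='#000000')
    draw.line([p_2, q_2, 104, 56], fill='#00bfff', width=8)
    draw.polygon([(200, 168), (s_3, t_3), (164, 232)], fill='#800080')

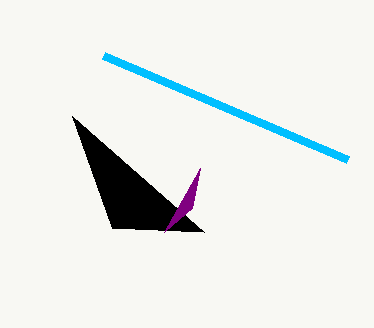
p_1 = 204; q_1 = 232; p_2 = 348; q_2 = 160; s_3 = 192; t_3 = 208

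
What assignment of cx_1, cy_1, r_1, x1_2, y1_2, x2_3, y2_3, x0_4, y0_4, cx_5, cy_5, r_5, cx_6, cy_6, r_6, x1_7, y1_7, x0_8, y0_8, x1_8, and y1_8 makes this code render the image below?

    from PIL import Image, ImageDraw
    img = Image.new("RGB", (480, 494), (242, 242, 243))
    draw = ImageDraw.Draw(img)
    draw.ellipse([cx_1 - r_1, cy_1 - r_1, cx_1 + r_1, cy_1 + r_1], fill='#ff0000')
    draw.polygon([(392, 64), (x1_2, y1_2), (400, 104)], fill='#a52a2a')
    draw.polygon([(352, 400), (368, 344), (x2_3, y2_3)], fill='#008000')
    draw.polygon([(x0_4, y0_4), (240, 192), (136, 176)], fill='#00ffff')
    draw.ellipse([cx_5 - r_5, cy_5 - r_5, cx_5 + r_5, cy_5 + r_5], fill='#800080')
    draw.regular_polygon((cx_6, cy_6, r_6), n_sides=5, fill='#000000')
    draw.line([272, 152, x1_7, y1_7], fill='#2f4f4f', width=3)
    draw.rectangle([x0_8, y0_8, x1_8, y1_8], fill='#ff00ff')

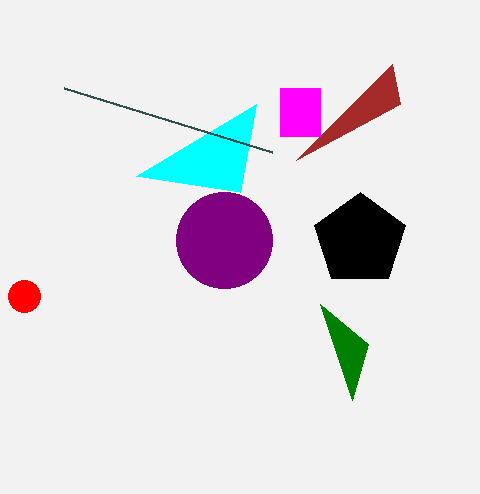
cx_1 = 24
cy_1 = 296
r_1 = 16
x1_2 = 296
y1_2 = 160
x2_3 = 320
y2_3 = 304
x0_4 = 256
y0_4 = 104
cx_5 = 224
cy_5 = 240
r_5 = 48
cx_6 = 360
cy_6 = 240
r_6 = 48
x1_7 = 64
y1_7 = 88
x0_8 = 280
y0_8 = 88
x1_8 = 320
y1_8 = 136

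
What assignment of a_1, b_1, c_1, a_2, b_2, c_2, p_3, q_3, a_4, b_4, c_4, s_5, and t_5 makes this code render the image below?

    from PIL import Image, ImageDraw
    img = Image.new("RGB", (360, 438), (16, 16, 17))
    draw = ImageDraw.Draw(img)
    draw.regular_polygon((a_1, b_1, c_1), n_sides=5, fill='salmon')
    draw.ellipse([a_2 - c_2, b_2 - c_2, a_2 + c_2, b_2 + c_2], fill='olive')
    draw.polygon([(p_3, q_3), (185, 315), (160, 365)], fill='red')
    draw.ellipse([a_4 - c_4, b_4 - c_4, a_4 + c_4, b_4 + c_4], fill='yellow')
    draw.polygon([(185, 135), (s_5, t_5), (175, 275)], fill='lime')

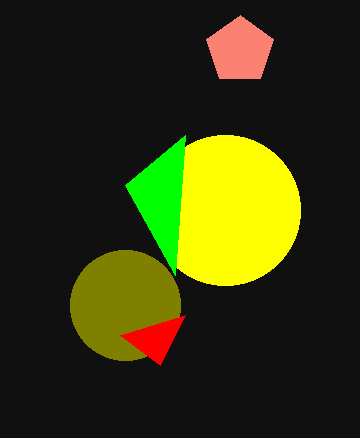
a_1 = 240, b_1 = 50, c_1 = 35, a_2 = 125, b_2 = 305, c_2 = 55, p_3 = 120, q_3 = 335, a_4 = 225, b_4 = 210, c_4 = 75, s_5 = 125, t_5 = 185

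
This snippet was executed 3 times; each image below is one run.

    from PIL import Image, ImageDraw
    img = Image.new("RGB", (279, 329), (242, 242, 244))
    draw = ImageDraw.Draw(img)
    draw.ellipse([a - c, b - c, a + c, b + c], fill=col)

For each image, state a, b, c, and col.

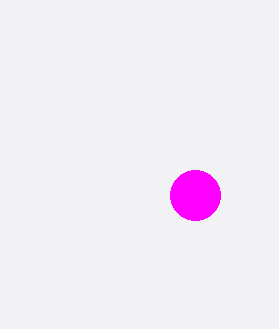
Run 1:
a = 195; b = 195; c = 25; col = 'magenta'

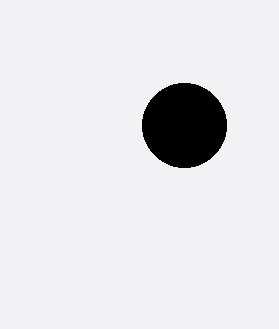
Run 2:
a = 184; b = 125; c = 42; col = 'black'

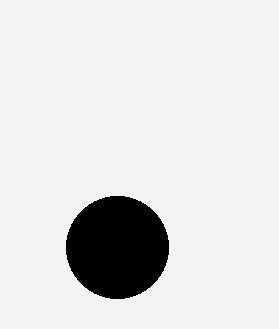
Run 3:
a = 117
b = 247
c = 51
col = 'black'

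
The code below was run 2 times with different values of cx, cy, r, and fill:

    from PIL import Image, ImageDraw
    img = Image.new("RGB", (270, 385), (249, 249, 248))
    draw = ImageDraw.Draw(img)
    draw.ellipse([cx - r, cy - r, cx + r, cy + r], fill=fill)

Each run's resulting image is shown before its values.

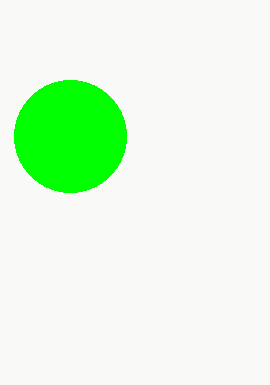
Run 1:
cx = 70, cy = 136, r = 56, fill = 'lime'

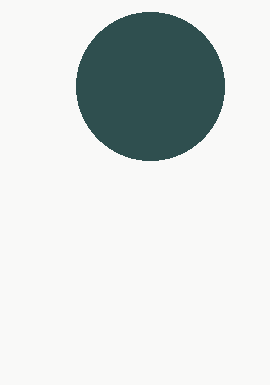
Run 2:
cx = 150; cy = 86; r = 74; fill = 'darkslategray'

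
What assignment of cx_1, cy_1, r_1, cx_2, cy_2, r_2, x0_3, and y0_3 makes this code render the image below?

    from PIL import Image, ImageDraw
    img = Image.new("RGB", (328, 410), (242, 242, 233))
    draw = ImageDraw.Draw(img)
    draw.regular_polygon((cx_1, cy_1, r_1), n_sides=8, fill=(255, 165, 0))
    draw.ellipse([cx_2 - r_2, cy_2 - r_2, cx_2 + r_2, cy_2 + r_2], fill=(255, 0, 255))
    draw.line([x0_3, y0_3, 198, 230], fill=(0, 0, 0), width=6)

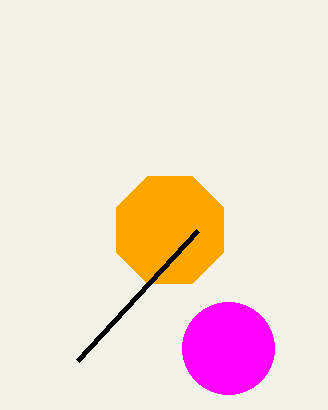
cx_1 = 170; cy_1 = 230; r_1 = 58; cx_2 = 228; cy_2 = 348; r_2 = 46; x0_3 = 78; y0_3 = 360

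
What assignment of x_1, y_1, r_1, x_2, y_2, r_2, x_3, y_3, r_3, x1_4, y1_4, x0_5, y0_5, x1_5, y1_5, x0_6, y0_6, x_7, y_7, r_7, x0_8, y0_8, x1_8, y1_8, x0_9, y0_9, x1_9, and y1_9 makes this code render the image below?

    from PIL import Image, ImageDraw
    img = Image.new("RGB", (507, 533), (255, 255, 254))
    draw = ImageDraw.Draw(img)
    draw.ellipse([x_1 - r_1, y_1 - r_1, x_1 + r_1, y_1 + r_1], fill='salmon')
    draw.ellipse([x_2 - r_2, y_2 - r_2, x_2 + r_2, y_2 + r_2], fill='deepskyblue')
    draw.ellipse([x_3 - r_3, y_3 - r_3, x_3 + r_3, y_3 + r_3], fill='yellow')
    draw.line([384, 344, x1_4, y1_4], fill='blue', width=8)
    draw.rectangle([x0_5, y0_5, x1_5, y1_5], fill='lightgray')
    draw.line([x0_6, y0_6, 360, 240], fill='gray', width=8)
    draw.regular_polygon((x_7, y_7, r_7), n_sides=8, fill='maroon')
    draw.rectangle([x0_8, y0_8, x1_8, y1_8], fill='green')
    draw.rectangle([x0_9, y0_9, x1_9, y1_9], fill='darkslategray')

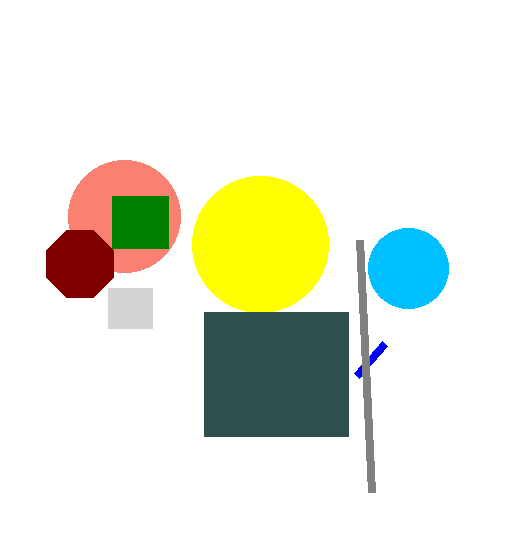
x_1 = 124; y_1 = 216; r_1 = 56; x_2 = 408; y_2 = 268; r_2 = 40; x_3 = 260; y_3 = 244; r_3 = 68; x1_4 = 356; y1_4 = 376; x0_5 = 108; y0_5 = 288; x1_5 = 152; y1_5 = 328; x0_6 = 372; y0_6 = 492; x_7 = 80; y_7 = 264; r_7 = 36; x0_8 = 112; y0_8 = 196; x1_8 = 168; y1_8 = 248; x0_9 = 204; y0_9 = 312; x1_9 = 348; y1_9 = 436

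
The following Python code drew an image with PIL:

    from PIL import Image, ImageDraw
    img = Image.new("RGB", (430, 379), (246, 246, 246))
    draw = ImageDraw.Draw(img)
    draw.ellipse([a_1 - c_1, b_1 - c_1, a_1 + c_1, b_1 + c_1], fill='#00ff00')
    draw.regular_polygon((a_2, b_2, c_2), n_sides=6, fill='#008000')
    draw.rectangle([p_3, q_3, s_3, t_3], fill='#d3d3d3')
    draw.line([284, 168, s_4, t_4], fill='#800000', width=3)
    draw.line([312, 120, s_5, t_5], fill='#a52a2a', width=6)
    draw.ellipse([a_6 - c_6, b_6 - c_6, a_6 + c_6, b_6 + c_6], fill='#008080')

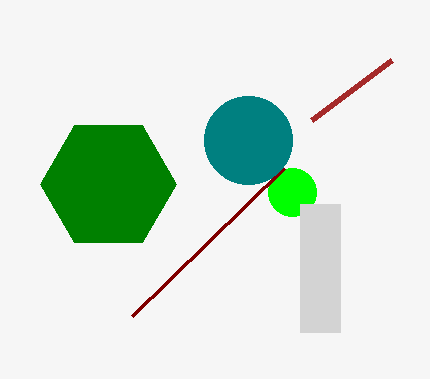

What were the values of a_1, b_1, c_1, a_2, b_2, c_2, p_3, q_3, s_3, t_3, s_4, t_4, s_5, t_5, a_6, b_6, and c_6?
a_1 = 292
b_1 = 192
c_1 = 24
a_2 = 108
b_2 = 184
c_2 = 68
p_3 = 300
q_3 = 204
s_3 = 340
t_3 = 332
s_4 = 132
t_4 = 316
s_5 = 392
t_5 = 60
a_6 = 248
b_6 = 140
c_6 = 44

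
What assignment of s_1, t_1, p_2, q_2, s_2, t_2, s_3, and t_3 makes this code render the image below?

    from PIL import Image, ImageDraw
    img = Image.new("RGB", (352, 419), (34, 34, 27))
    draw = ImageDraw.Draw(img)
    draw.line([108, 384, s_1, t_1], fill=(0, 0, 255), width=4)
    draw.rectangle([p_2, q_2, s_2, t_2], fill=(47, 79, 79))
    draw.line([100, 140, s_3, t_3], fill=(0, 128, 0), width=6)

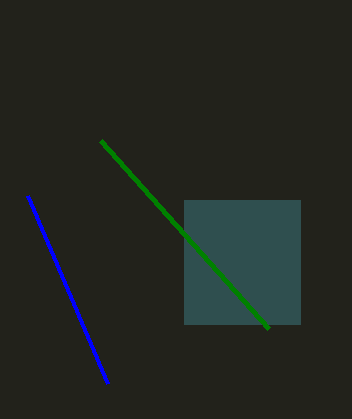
s_1 = 28; t_1 = 196; p_2 = 184; q_2 = 200; s_2 = 300; t_2 = 324; s_3 = 268; t_3 = 328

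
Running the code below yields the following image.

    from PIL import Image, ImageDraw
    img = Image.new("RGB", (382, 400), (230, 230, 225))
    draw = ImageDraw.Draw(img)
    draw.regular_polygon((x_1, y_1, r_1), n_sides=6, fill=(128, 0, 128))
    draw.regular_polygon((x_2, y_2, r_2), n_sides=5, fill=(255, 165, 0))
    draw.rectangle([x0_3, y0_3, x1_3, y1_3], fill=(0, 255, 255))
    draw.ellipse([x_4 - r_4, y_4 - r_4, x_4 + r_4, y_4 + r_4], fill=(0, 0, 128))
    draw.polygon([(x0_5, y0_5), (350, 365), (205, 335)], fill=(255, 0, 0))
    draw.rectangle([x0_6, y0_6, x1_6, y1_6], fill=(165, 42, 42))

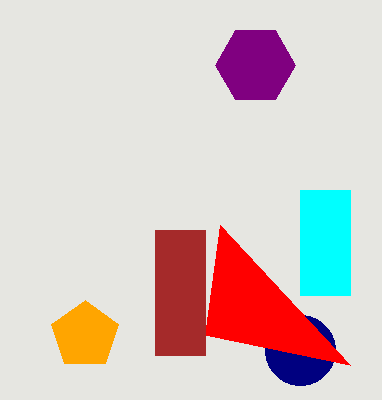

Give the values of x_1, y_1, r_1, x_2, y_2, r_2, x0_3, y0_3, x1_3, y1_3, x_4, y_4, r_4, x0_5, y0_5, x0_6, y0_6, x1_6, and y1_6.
x_1 = 255
y_1 = 65
r_1 = 40
x_2 = 85
y_2 = 335
r_2 = 35
x0_3 = 300
y0_3 = 190
x1_3 = 350
y1_3 = 295
x_4 = 300
y_4 = 350
r_4 = 35
x0_5 = 220
y0_5 = 225
x0_6 = 155
y0_6 = 230
x1_6 = 205
y1_6 = 355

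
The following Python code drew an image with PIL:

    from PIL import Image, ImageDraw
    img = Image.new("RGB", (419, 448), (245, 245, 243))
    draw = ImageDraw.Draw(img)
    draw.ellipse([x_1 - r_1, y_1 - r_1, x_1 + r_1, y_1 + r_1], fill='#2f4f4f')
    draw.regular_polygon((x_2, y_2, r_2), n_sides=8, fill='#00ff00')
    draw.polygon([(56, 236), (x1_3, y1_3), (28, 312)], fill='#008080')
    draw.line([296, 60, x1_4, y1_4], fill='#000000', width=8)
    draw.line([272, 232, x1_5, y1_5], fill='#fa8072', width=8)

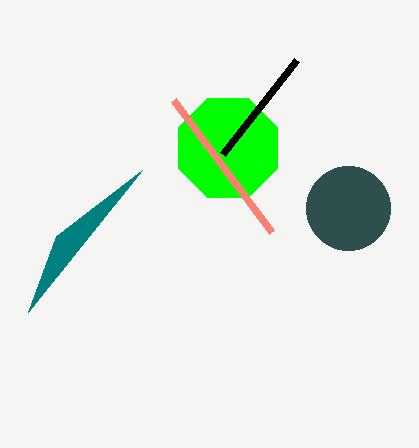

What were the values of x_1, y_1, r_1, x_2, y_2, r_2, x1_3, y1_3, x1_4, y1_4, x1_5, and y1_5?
x_1 = 348; y_1 = 208; r_1 = 42; x_2 = 228; y_2 = 148; r_2 = 54; x1_3 = 142; y1_3 = 170; x1_4 = 222; y1_4 = 154; x1_5 = 174; y1_5 = 100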